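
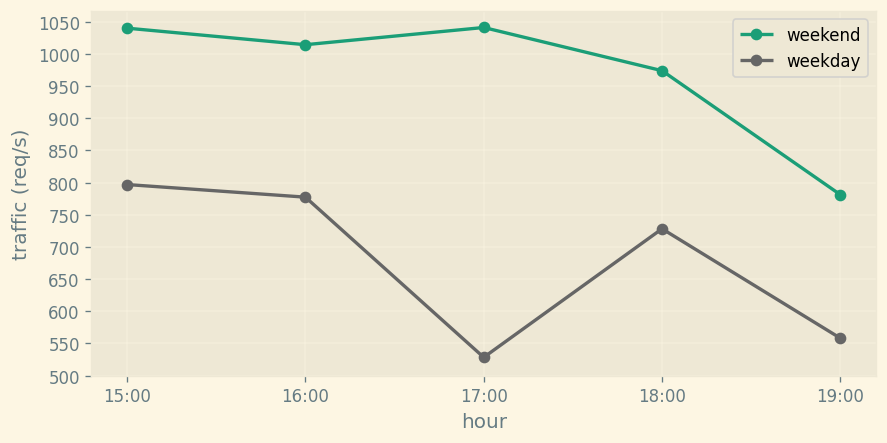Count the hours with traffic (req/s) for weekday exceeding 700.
Above 700: 15:00, 16:00, 18:00.

3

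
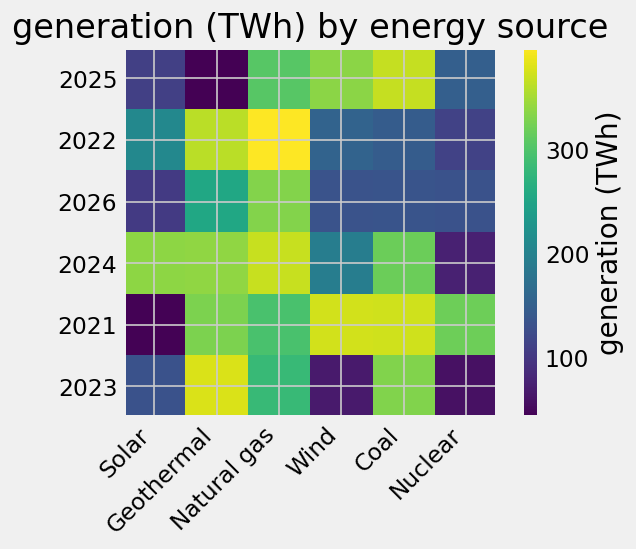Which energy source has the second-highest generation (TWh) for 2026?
Geothermal

Top 3 for 2026: Natural gas ≈ 350, Geothermal ≈ 250, Coal ≈ 150.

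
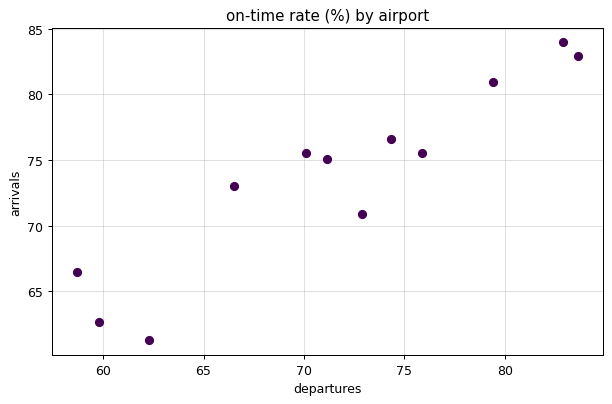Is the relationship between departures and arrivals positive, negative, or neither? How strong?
Points are positively correlated; strong (|r| ≈ 0.9).

positive, strong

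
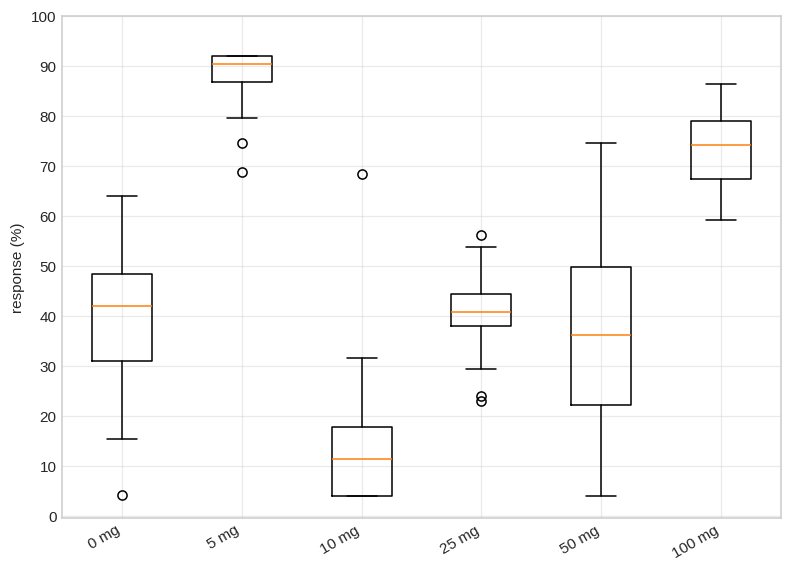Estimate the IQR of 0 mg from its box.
≈ 20

Q3 ≈ 50, Q1 ≈ 30; IQR ≈ 20.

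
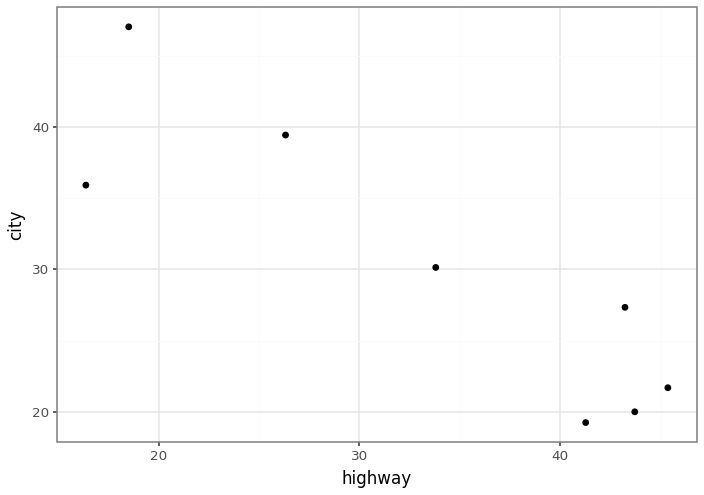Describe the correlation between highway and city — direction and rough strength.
Points are negatively correlated; strong (|r| ≈ 0.9).

negative, strong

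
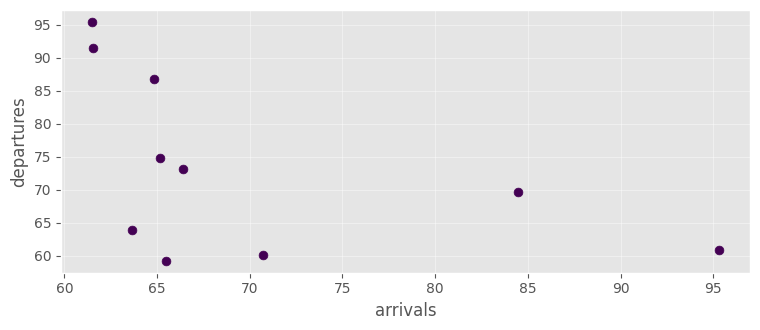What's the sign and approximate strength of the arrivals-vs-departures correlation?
Points are negatively correlated; moderate (|r| ≈ 0.5).

negative, moderate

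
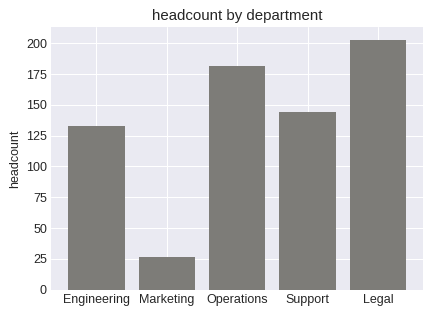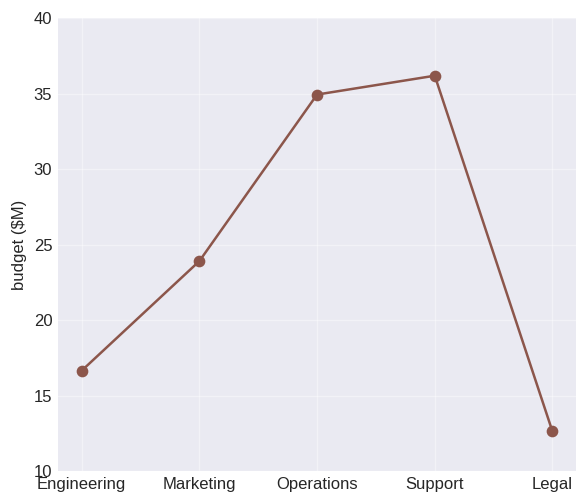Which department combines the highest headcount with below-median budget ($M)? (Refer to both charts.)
Legal

Chart 2 median budget ($M) ≈ 25; below-median departments: Engineering, Legal. Among those, Legal has the highest headcount (≈ 200).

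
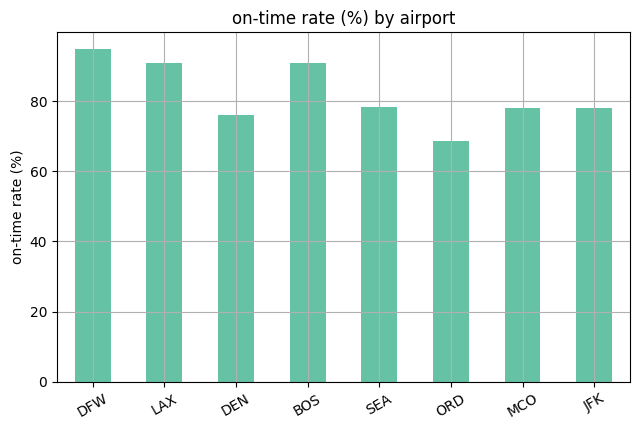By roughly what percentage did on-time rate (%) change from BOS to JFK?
≈ -11.1%

BOS ≈ 90, JFK ≈ 80; (80 − 90) / 90 ≈ -11.1%.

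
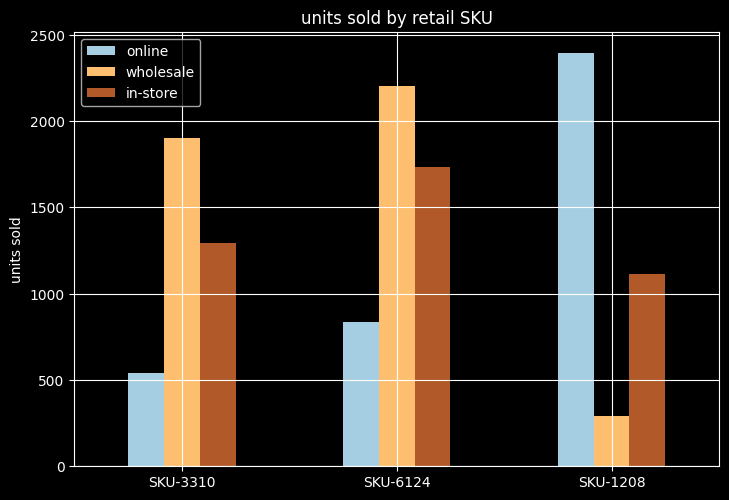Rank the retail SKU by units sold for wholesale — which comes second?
SKU-3310

Top 3 for wholesale: SKU-6124 ≈ 2200, SKU-3310 ≈ 2000, SKU-1208 ≈ 200.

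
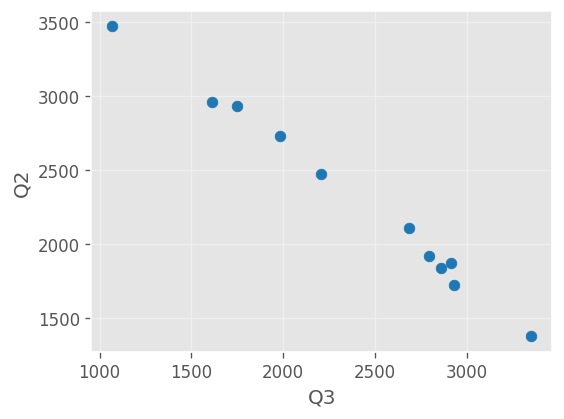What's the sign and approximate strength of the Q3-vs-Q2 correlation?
Points are negatively correlated; strong (|r| ≈ 1.0).

negative, strong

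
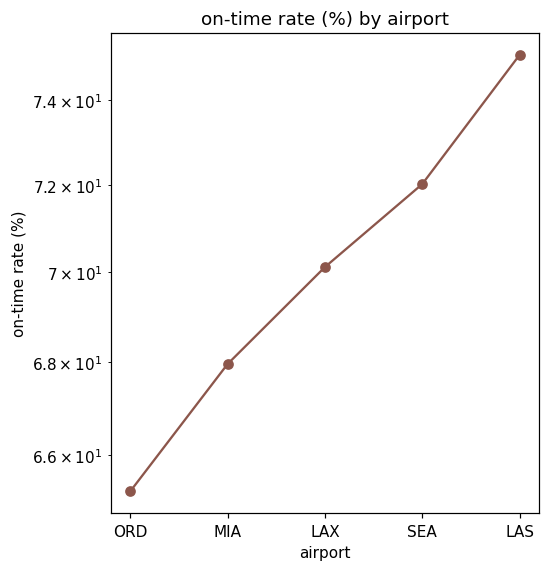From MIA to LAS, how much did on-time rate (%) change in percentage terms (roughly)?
≈ +10.3%

MIA ≈ 68, LAS ≈ 75; (75 − 68) / 68 ≈ +10.3%.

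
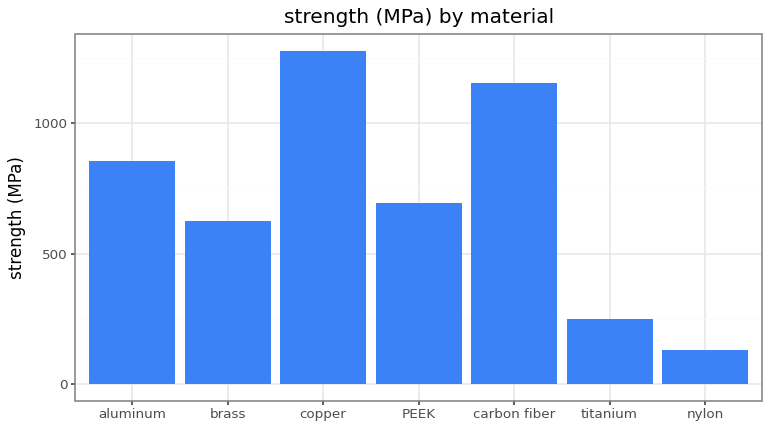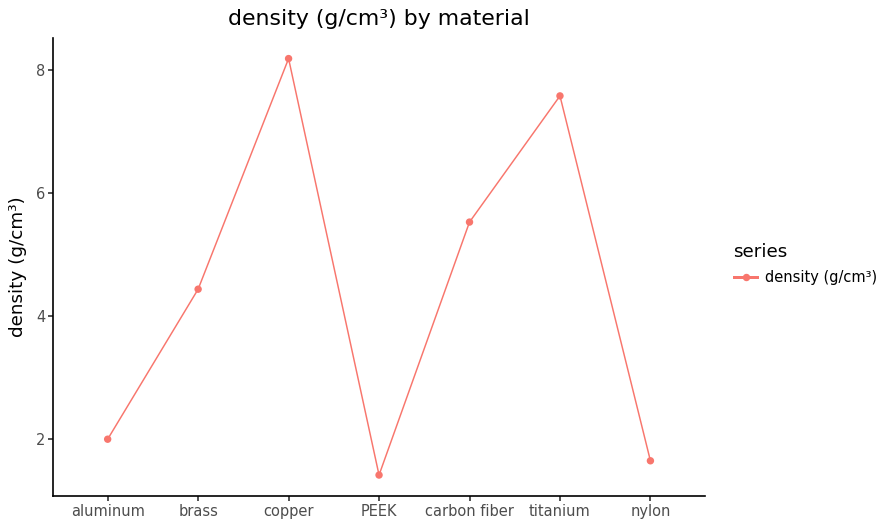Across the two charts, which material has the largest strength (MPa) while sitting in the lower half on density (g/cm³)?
aluminum

Chart 2 median density (g/cm³) ≈ 4; below-median materials: aluminum, PEEK, nylon. Among those, aluminum has the highest strength (MPa) (≈ 800).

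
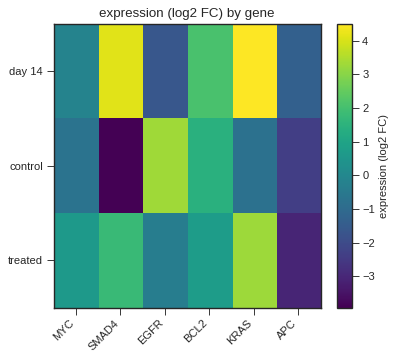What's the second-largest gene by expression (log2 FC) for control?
BCL2

Top 3 for control: EGFR ≈ 3, BCL2 ≈ 1, MYC ≈ -1.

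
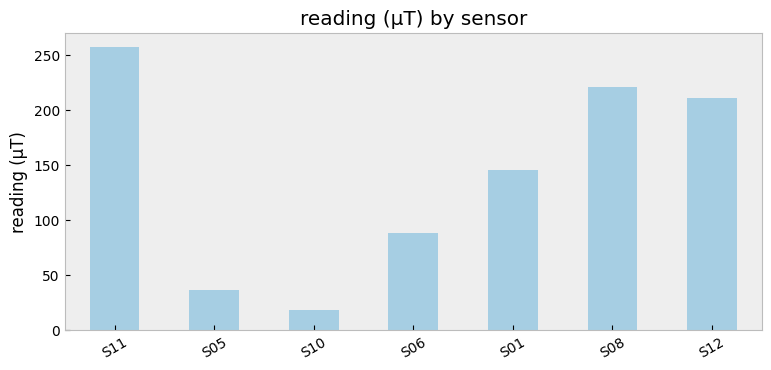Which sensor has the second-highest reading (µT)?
Top 3: S11 ≈ 250, S08 ≈ 225, S12 ≈ 200.

S08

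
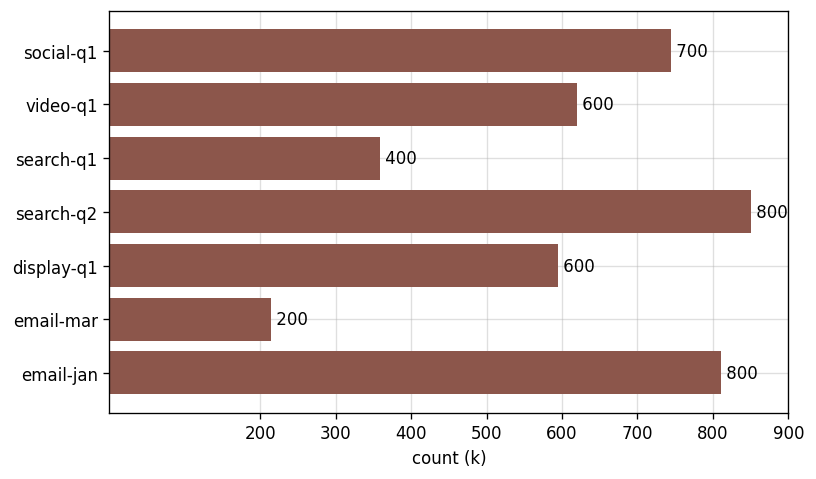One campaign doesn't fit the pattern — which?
email-mar ≈ 200; the rest sit between ≈ 400 and ≈ 800.

email-mar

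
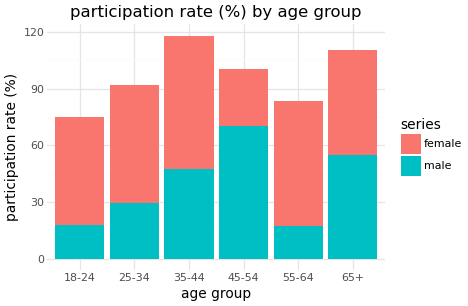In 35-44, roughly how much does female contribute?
female top ≈ 120, bottom ≈ 50; segment ≈ 70.

≈ 70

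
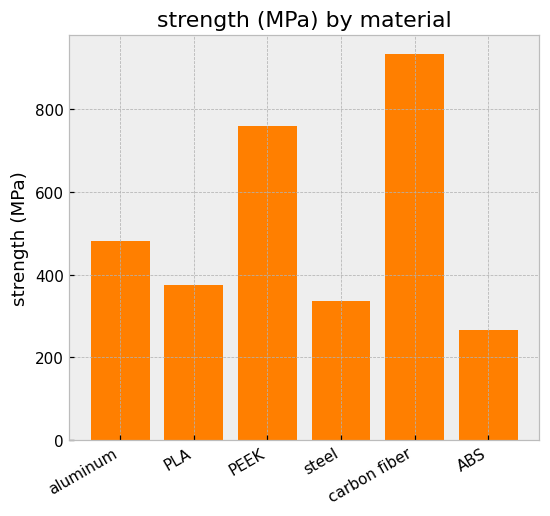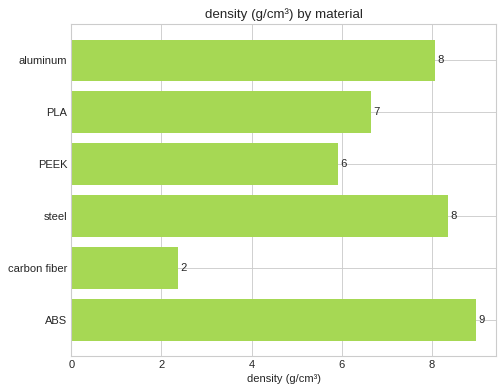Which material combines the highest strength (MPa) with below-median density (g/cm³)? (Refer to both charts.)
carbon fiber

Chart 2 median density (g/cm³) ≈ 7; below-median materials: PLA, PEEK, carbon fiber. Among those, carbon fiber has the highest strength (MPa) (≈ 900).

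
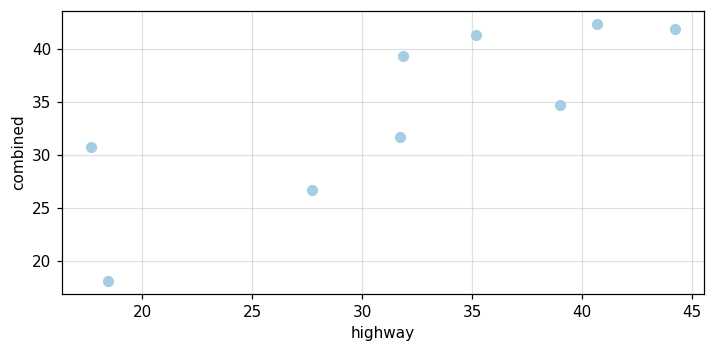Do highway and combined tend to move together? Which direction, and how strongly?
Points are positively correlated; strong (|r| ≈ 0.8).

positive, strong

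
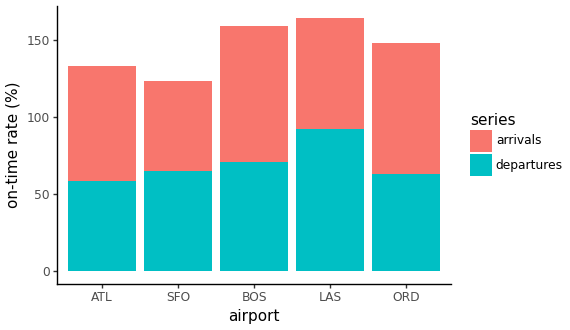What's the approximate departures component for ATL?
≈ 60

departures top ≈ 60, bottom ≈ 0; segment ≈ 60.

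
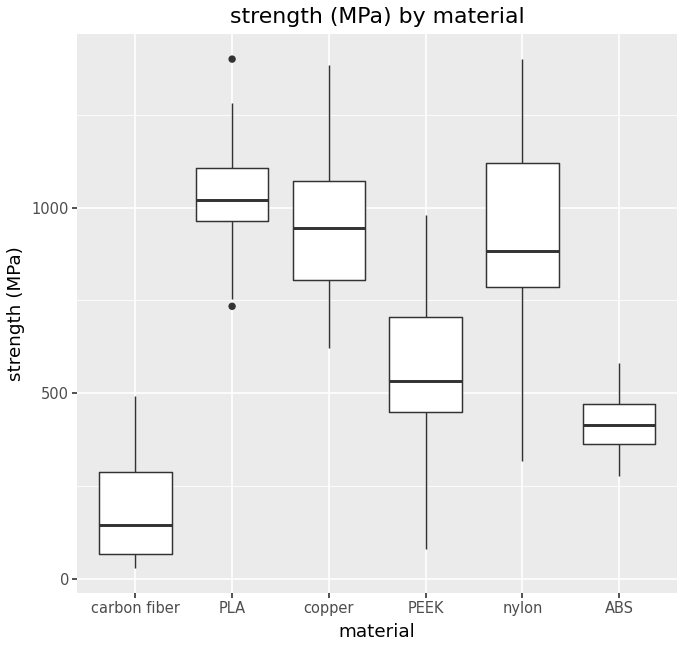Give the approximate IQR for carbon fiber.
≈ 200

Q3 ≈ 300, Q1 ≈ 100; IQR ≈ 200.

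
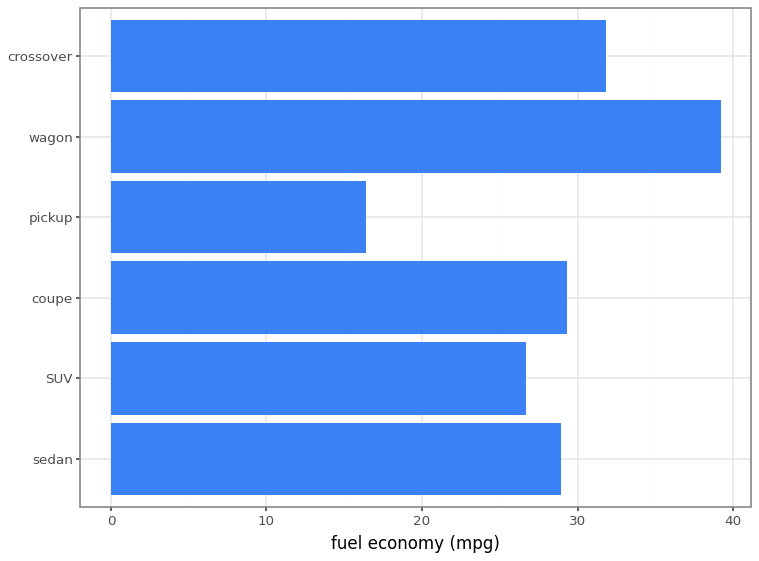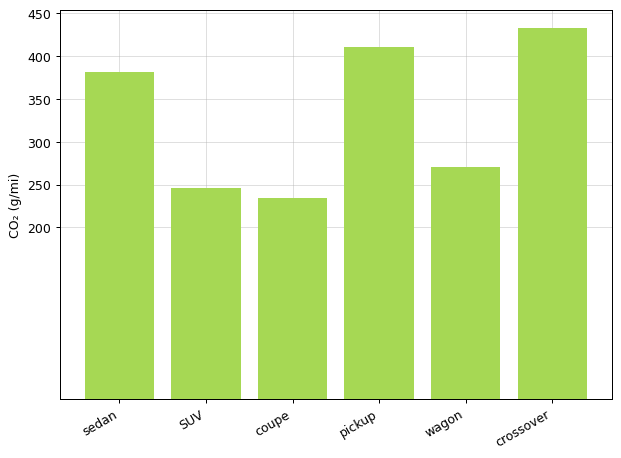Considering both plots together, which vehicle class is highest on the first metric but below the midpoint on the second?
Chart 2 median CO₂ (g/mi) ≈ 350; below-median vehicle classes: SUV, coupe, wagon. Among those, wagon has the highest fuel economy (mpg) (≈ 40).

wagon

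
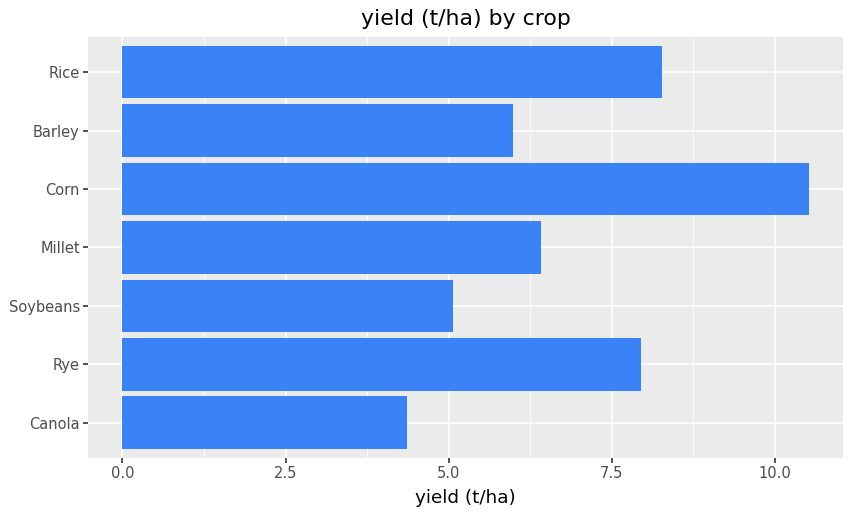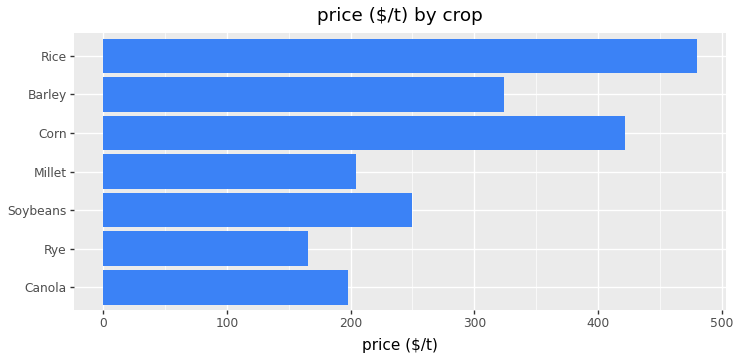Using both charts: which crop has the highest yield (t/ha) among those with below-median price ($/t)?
Chart 2 median price ($/t) ≈ 250; below-median crops: Canola, Rye, Millet. Among those, Rye has the highest yield (t/ha) (≈ 8).

Rye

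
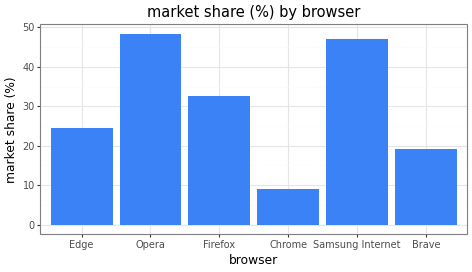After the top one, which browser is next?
Samsung Internet

Top 3: Opera ≈ 50, Samsung Internet ≈ 45, Firefox ≈ 35.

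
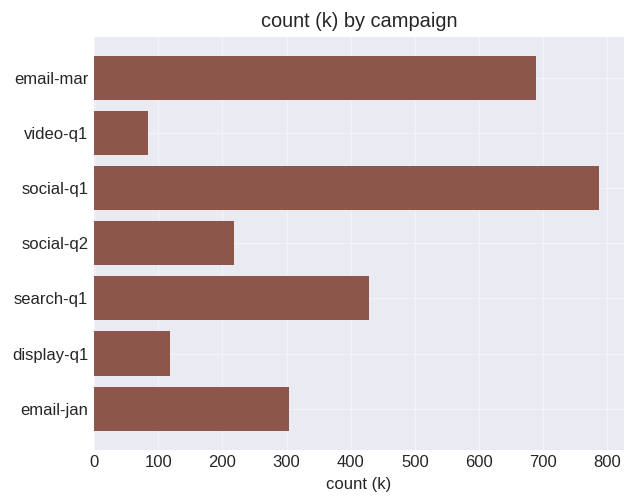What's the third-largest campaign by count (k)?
search-q1

Top 4: social-q1 ≈ 800, email-mar ≈ 700, search-q1 ≈ 400, email-jan ≈ 300.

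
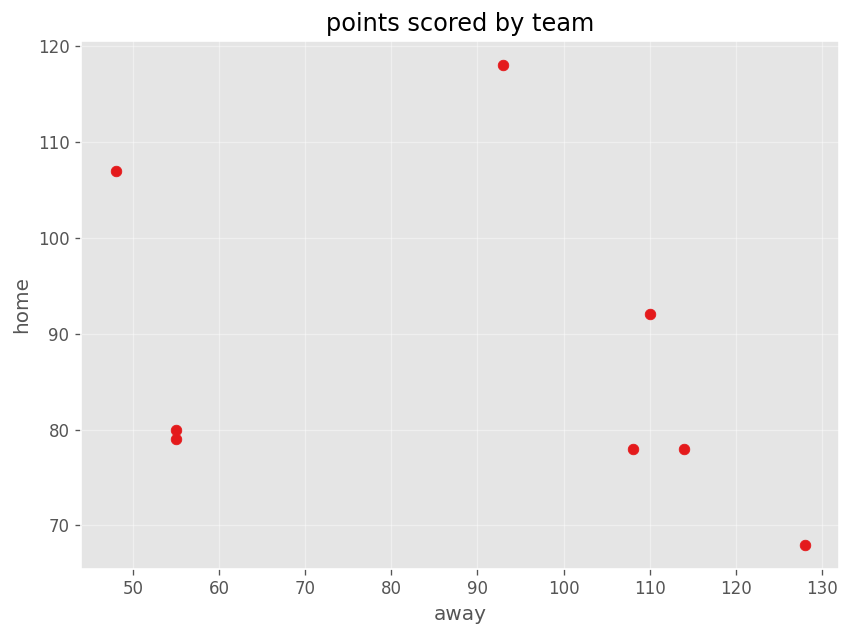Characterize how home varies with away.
Points are negatively correlated; weak (|r| ≈ 0.3).

negative, weak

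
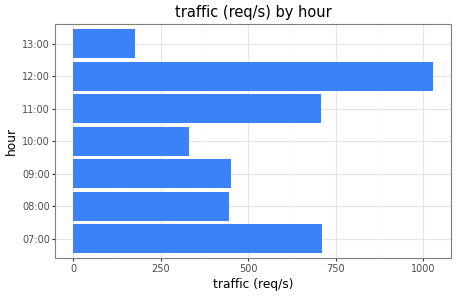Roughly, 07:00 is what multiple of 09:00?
07:00 ≈ 700, 09:00 ≈ 500; 700/500 ≈ 1.4.

≈ 1.4×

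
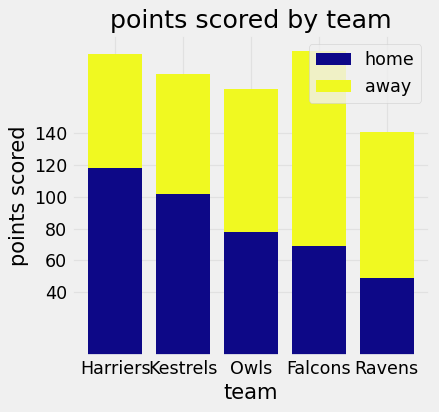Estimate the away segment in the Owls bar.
away top ≈ 160, bottom ≈ 80; segment ≈ 80.

≈ 80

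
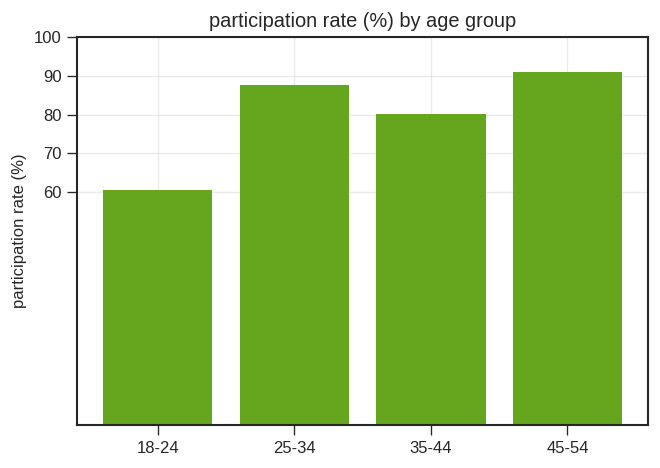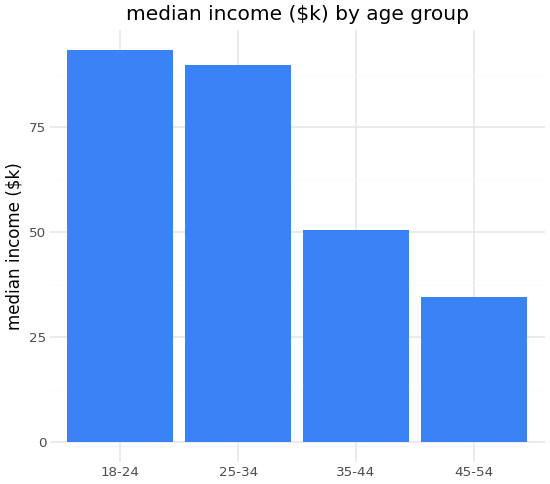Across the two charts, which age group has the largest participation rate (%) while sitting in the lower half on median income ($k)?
Chart 2 median median income ($k) ≈ 70; below-median age groups: 35-44, 45-54. Among those, 45-54 has the highest participation rate (%) (≈ 90).

45-54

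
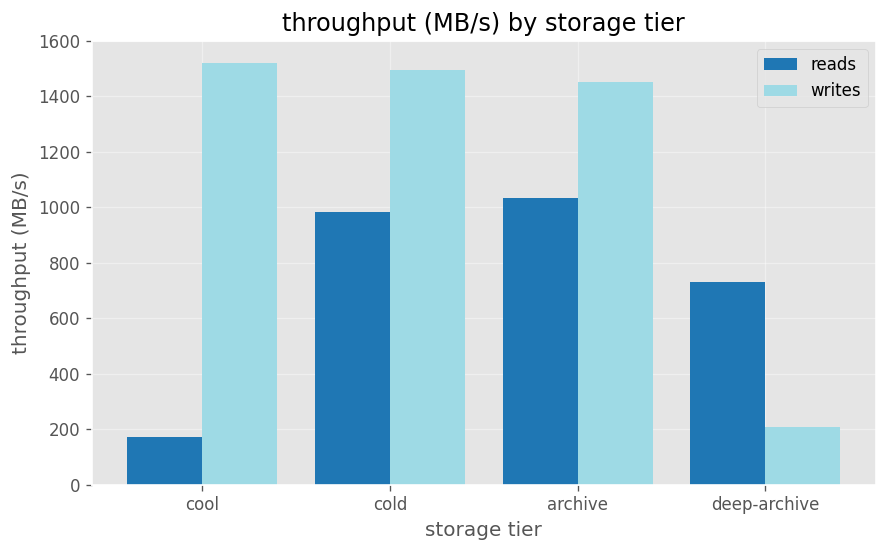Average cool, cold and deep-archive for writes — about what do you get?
≈ 1067

(1600 + 1400 + 200) / 3 ≈ 1067.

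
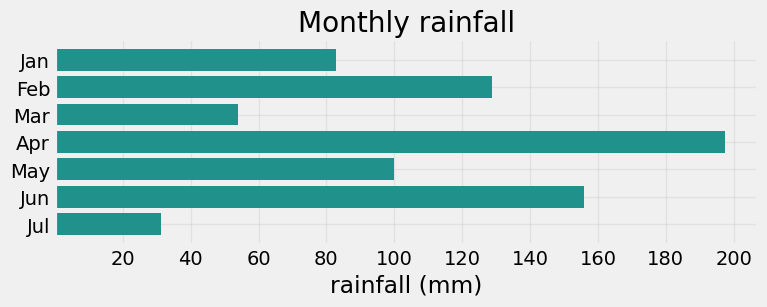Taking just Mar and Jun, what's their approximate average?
≈ 110

(60 + 160) / 2 ≈ 110.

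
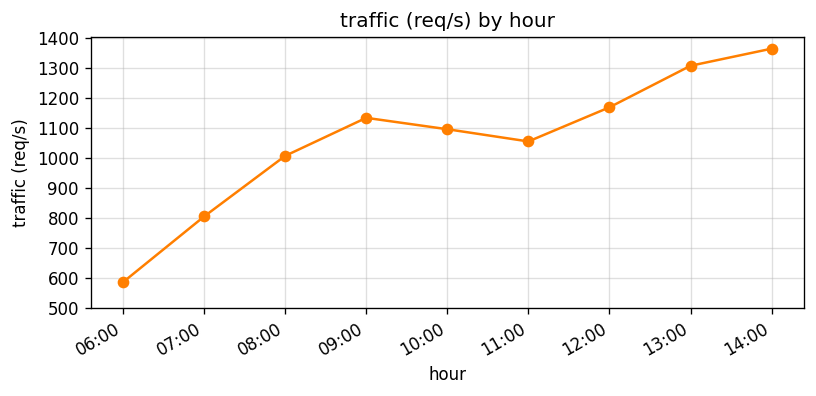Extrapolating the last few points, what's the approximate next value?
Last three: 1200, 1300, 1400 → slope ≈ 100/step → next ≈ 1500.

≈ 1500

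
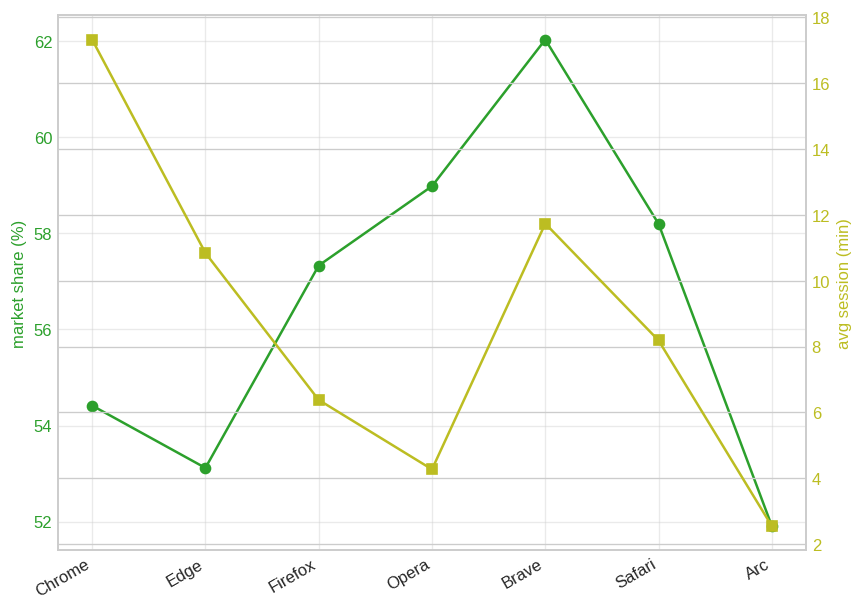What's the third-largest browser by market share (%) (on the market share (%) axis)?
Top 4 (on the market share (%) axis): Brave ≈ 62, Opera ≈ 59, Safari ≈ 58, Firefox ≈ 57.

Safari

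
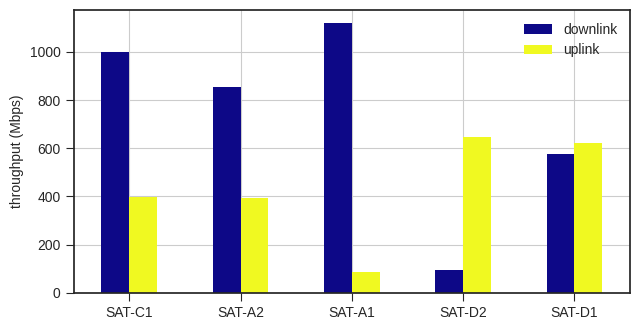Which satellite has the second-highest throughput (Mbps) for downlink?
Top 3 for downlink: SAT-A1 ≈ 1100, SAT-C1 ≈ 1000, SAT-A2 ≈ 900.

SAT-C1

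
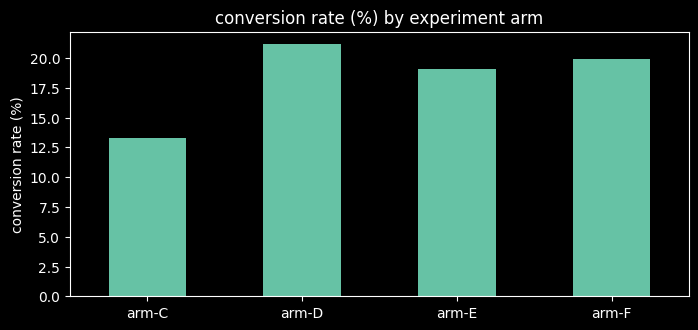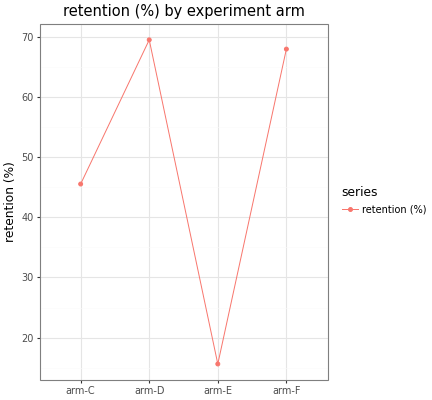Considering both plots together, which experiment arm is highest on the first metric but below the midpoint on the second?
arm-E

Chart 2 median retention (%) ≈ 60; below-median experiment arms: arm-C, arm-E. Among those, arm-E has the highest conversion rate (%) (≈ 20).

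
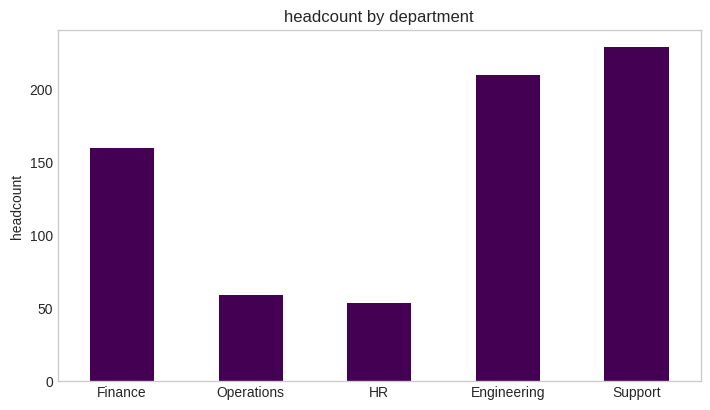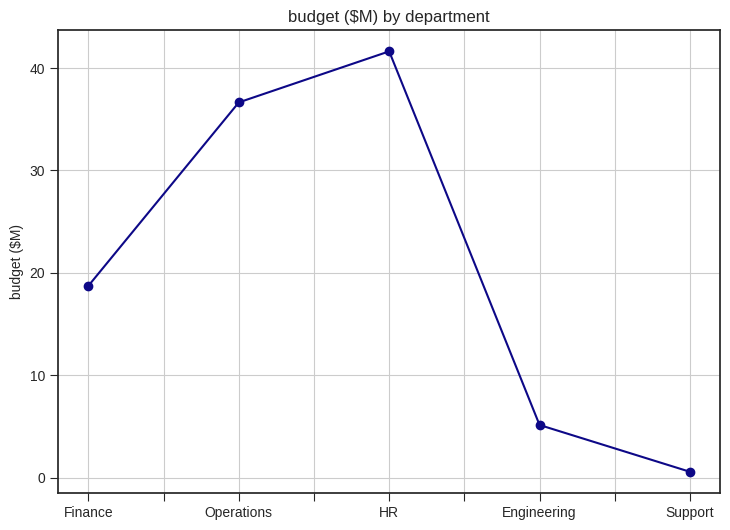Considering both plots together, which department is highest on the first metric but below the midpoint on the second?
Chart 2 median budget ($M) ≈ 20; below-median departments: Engineering, Support. Among those, Support has the highest headcount (≈ 225).

Support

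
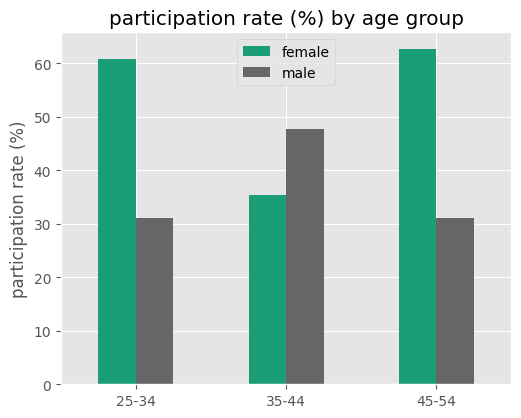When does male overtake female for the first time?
35-44

25-34: male ≈ 30 vs female ≈ 60 (not yet); 35-44: male ≈ 50 vs female ≈ 40 (first crossover).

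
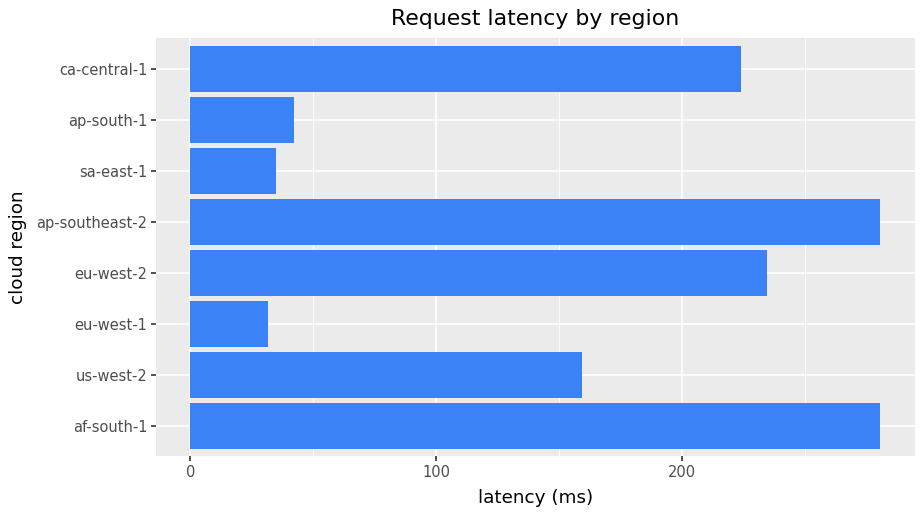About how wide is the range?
Max af-south-1 ≈ 275, min eu-west-1 ≈ 25; range ≈ 250.

≈ 250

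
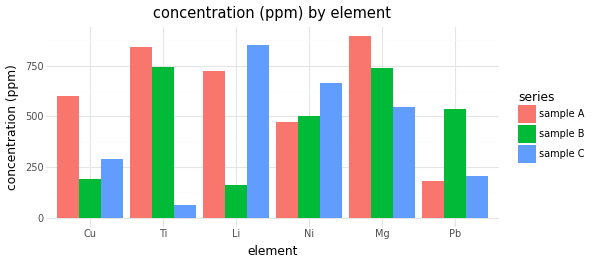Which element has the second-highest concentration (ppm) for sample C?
Ni

Top 3 for sample C: Li ≈ 900, Ni ≈ 700, Mg ≈ 500.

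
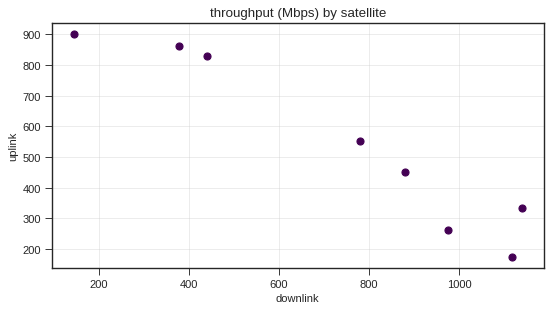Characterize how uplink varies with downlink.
Points are negatively correlated; strong (|r| ≈ 1.0).

negative, strong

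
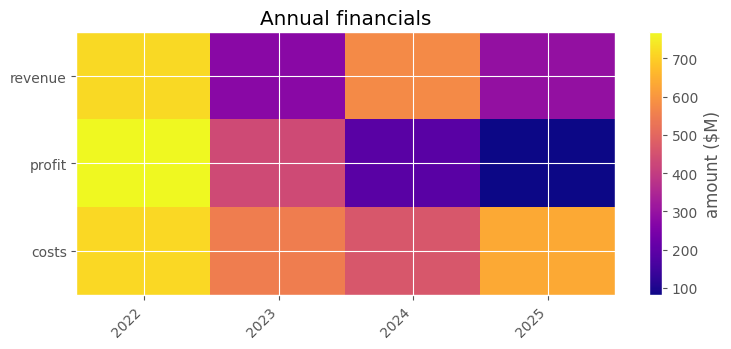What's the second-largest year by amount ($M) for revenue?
Top 3 for revenue: 2022 ≈ 700, 2024 ≈ 600, 2025 ≈ 300.

2024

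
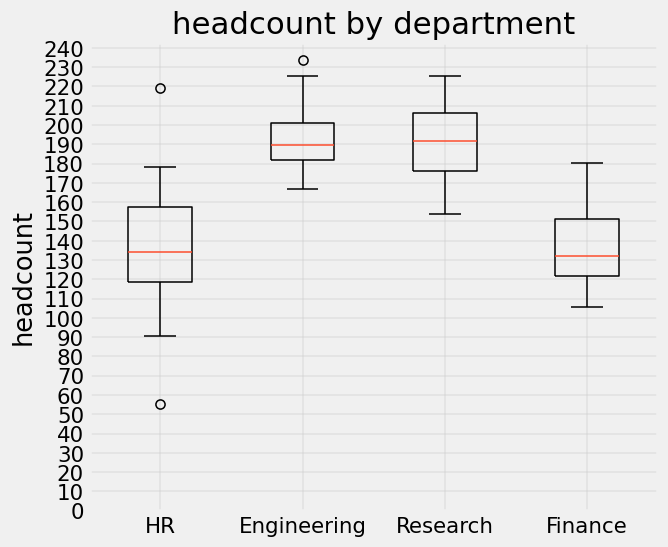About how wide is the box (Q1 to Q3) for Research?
≈ 30

Q3 ≈ 210, Q1 ≈ 180; IQR ≈ 30.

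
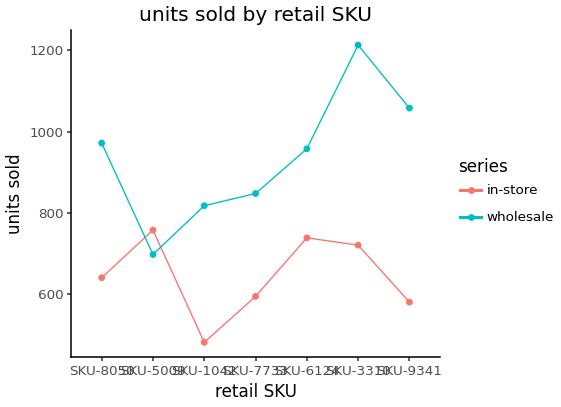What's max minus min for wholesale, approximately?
≈ 500

Max SKU-3310 ≈ 1200, min SKU-5009 ≈ 700; range ≈ 500.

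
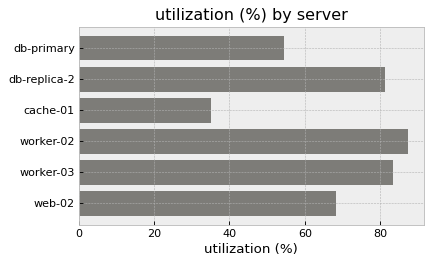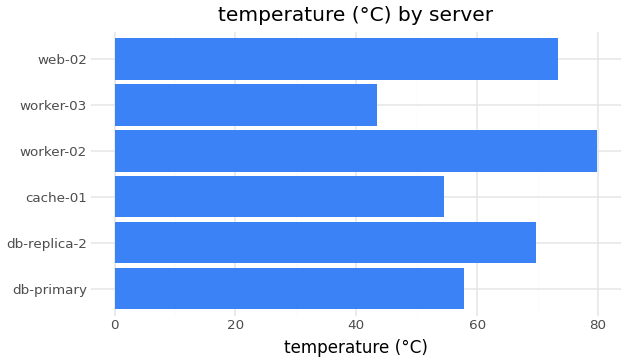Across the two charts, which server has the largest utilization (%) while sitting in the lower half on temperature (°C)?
Chart 2 median temperature (°C) ≈ 60; below-median servers: db-primary, cache-01, worker-03. Among those, worker-03 has the highest utilization (%) (≈ 80).

worker-03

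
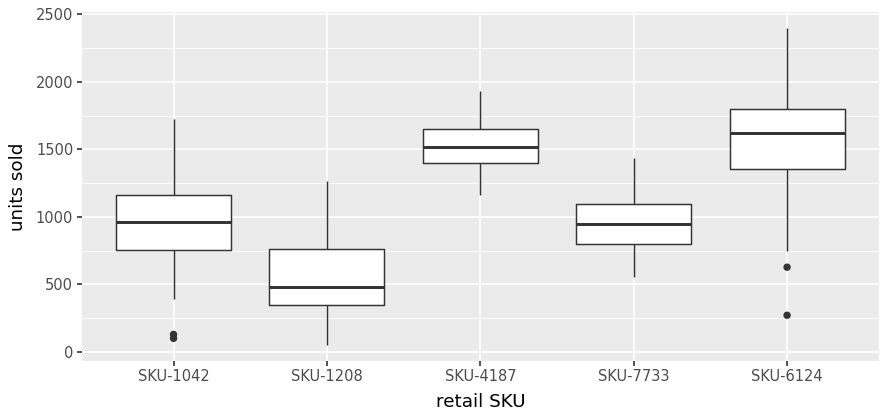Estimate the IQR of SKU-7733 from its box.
Q3 ≈ 1100, Q1 ≈ 800; IQR ≈ 300.

≈ 300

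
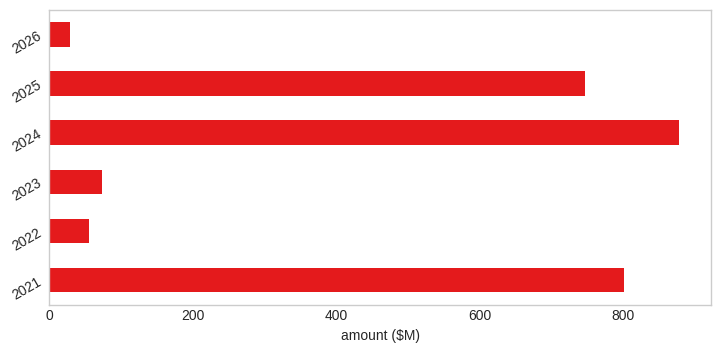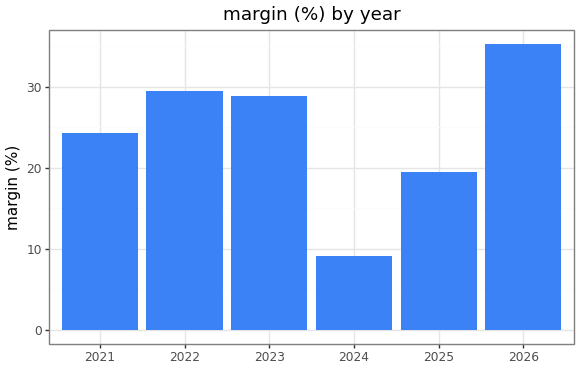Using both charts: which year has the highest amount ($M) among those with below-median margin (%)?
2024

Chart 2 median margin (%) ≈ 25; below-median years: 2021, 2024, 2025. Among those, 2024 has the highest amount ($M) (≈ 900).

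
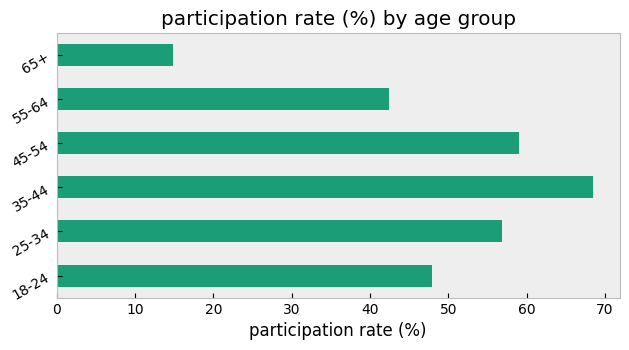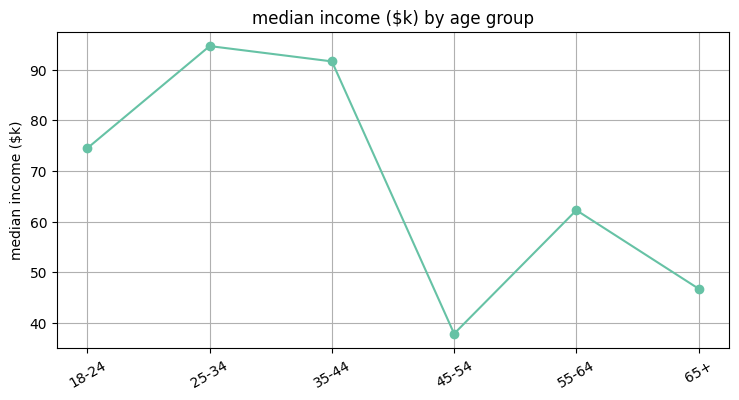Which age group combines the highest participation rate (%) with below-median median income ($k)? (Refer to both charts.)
Chart 2 median median income ($k) ≈ 70; below-median age groups: 45-54, 55-64, 65+. Among those, 45-54 has the highest participation rate (%) (≈ 60).

45-54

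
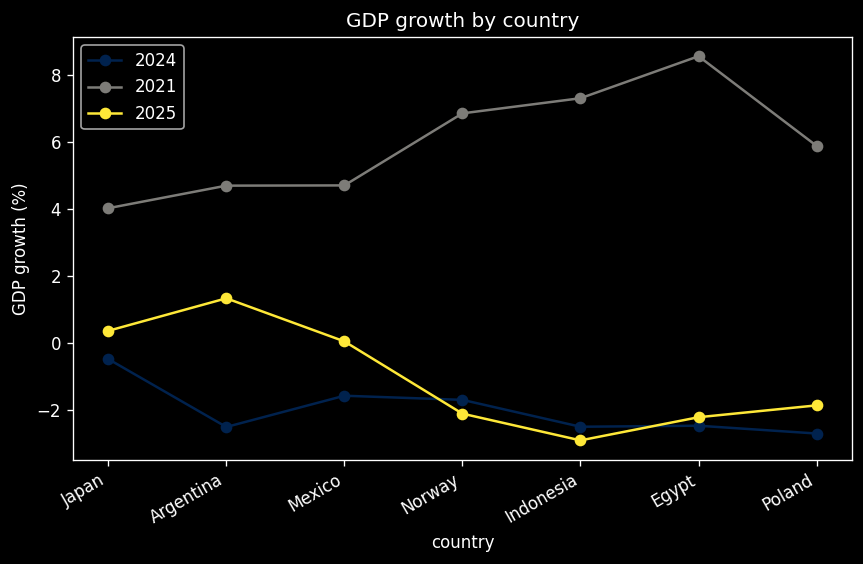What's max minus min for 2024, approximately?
≈ 3

Max Japan ≈ 0, min Poland ≈ -3; range ≈ 3.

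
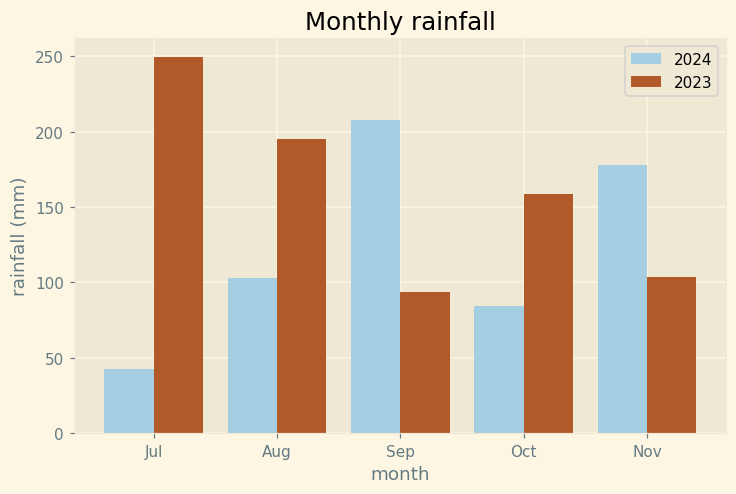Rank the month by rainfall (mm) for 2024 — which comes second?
Nov

Top 3 for 2024: Sep ≈ 200, Nov ≈ 175, Aug ≈ 100.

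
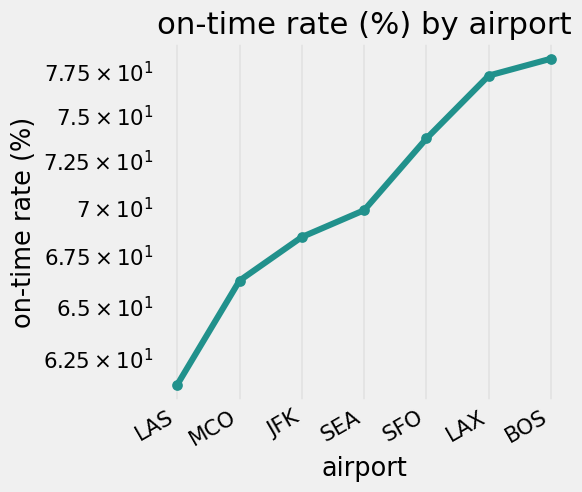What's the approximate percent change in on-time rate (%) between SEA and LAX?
SEA ≈ 70, LAX ≈ 78; (78 − 70) / 70 ≈ +11.4%.

≈ +11.4%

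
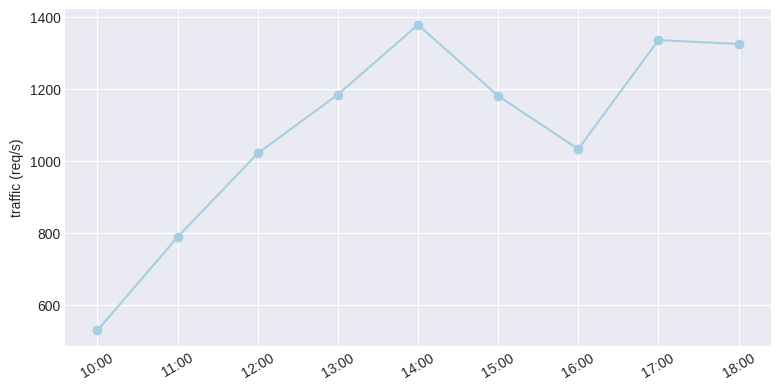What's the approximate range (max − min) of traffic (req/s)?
≈ 900

Max 14:00 ≈ 1400, min 10:00 ≈ 500; range ≈ 900.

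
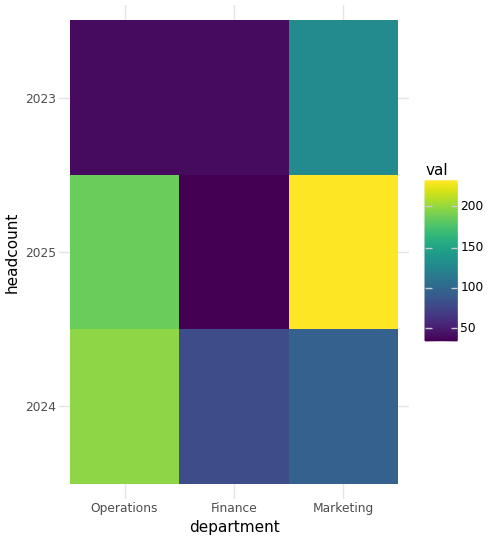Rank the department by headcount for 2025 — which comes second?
Operations

Top 3 for 2025: Marketing ≈ 240, Operations ≈ 180, Finance ≈ 40.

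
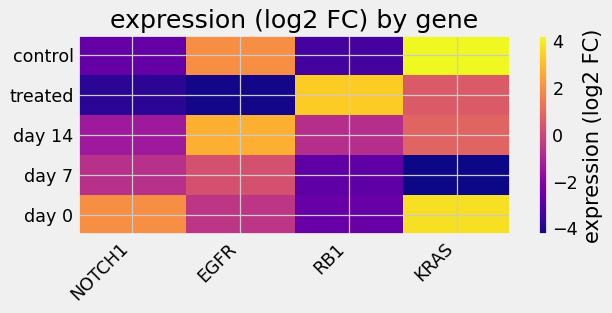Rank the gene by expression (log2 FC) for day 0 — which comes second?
NOTCH1

Top 3 for day 0: KRAS ≈ 4, NOTCH1 ≈ 2, EGFR ≈ -1.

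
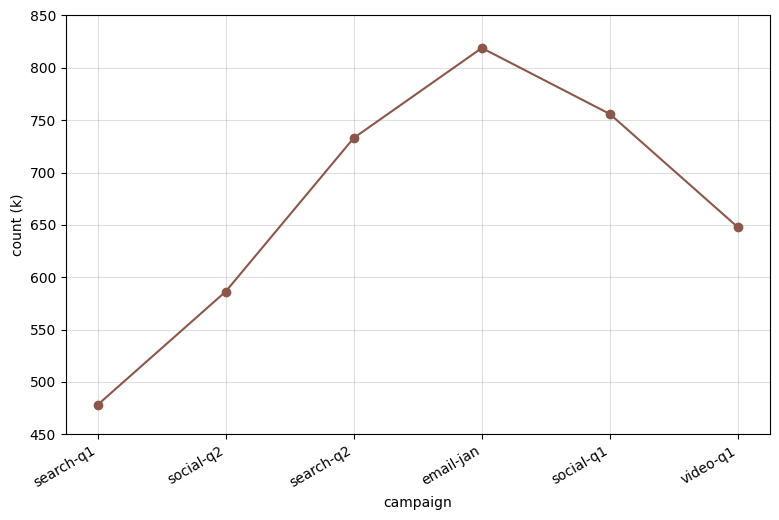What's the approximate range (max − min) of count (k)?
Max email-jan ≈ 800, min search-q1 ≈ 500; range ≈ 300.

≈ 300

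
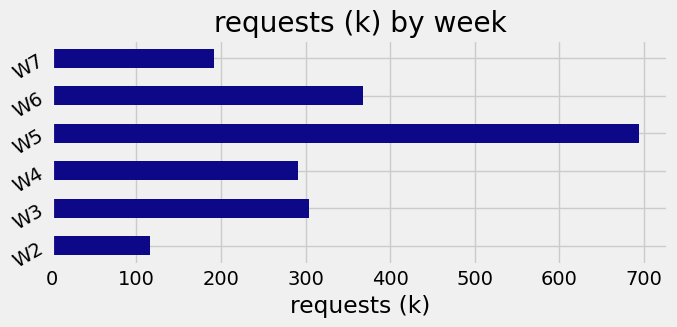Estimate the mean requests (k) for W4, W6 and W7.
(300 + 400 + 200) / 3 ≈ 300.

≈ 300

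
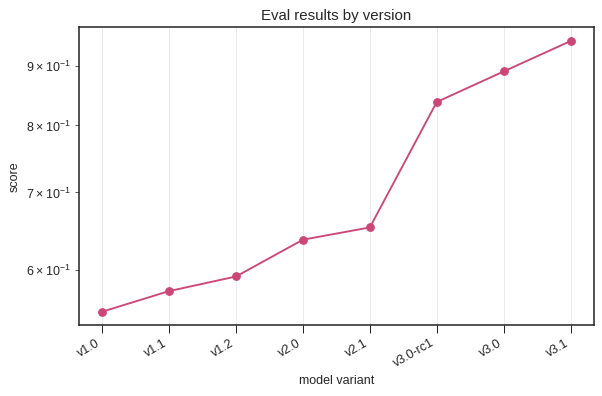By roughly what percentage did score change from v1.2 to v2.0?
v1.2 ≈ 0.60, v2.0 ≈ 0.65; (0.65 − 0.60) / 0.60 ≈ +8.3%.

≈ +8.3%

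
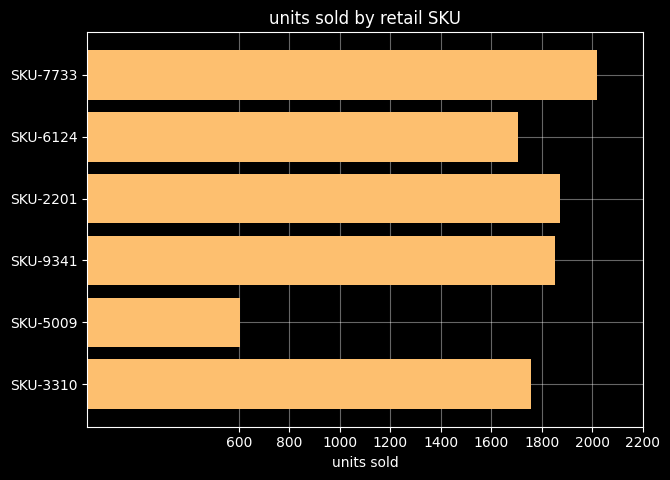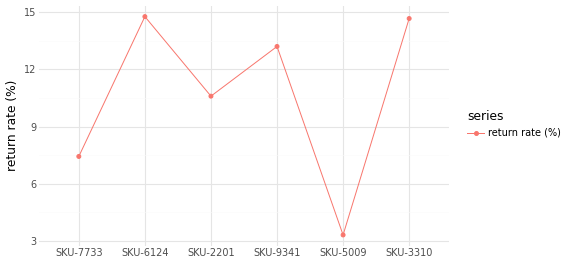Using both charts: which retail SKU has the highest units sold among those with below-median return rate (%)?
Chart 2 median return rate (%) ≈ 12; below-median retail SKUs: SKU-7733, SKU-2201, SKU-5009. Among those, SKU-7733 has the highest units sold (≈ 2000).

SKU-7733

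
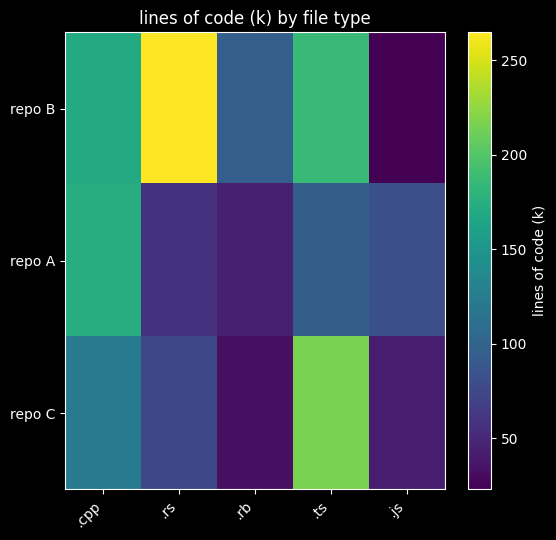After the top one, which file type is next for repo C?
Top 3 for repo C: .ts ≈ 225, .cpp ≈ 125, .rs ≈ 75.

.cpp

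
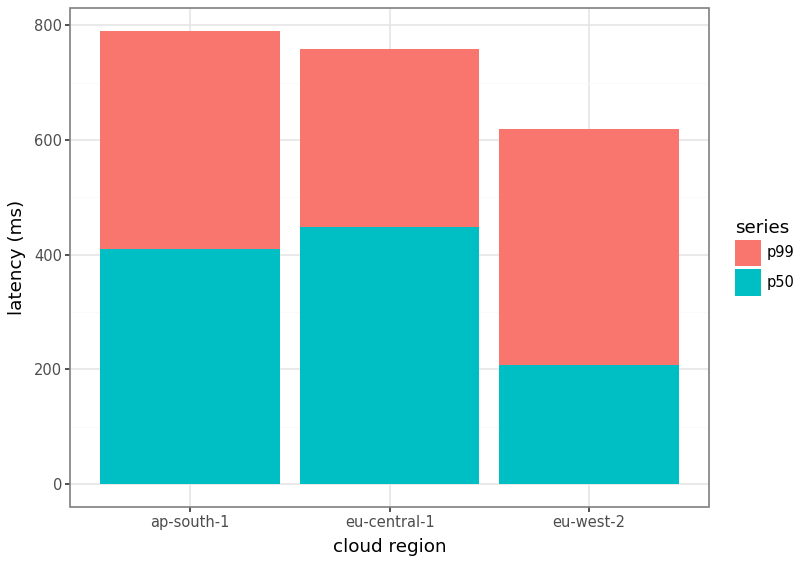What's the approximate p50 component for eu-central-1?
≈ 400

p50 top ≈ 400, bottom ≈ 0; segment ≈ 400.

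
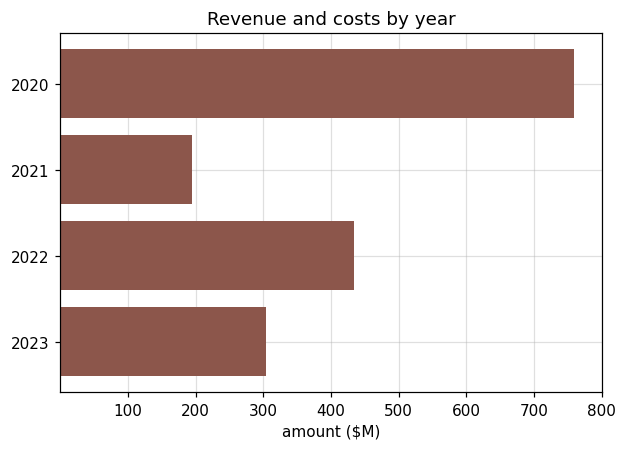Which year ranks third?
2023

Top 4: 2020 ≈ 800, 2022 ≈ 400, 2023 ≈ 300, 2021 ≈ 200.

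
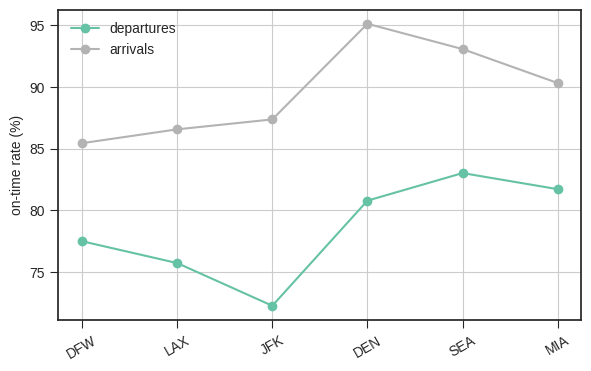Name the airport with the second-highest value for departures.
MIA

Top 3 for departures: SEA ≈ 84, MIA ≈ 82, DEN ≈ 80.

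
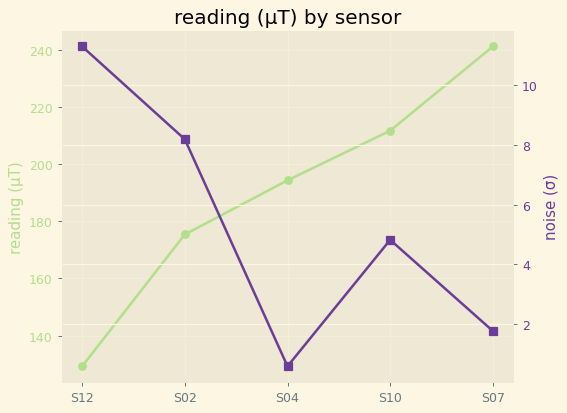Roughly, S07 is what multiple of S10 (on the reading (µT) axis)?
S07 ≈ 240, S10 ≈ 210; 240/210 ≈ 1.14.

≈ 1.14×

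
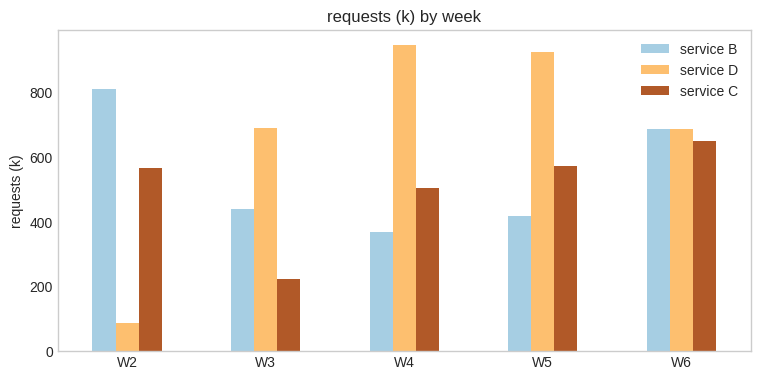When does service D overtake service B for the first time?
W2: service D ≈ 100 vs service B ≈ 800 (not yet); W3: service D ≈ 700 vs service B ≈ 400 (first crossover).

W3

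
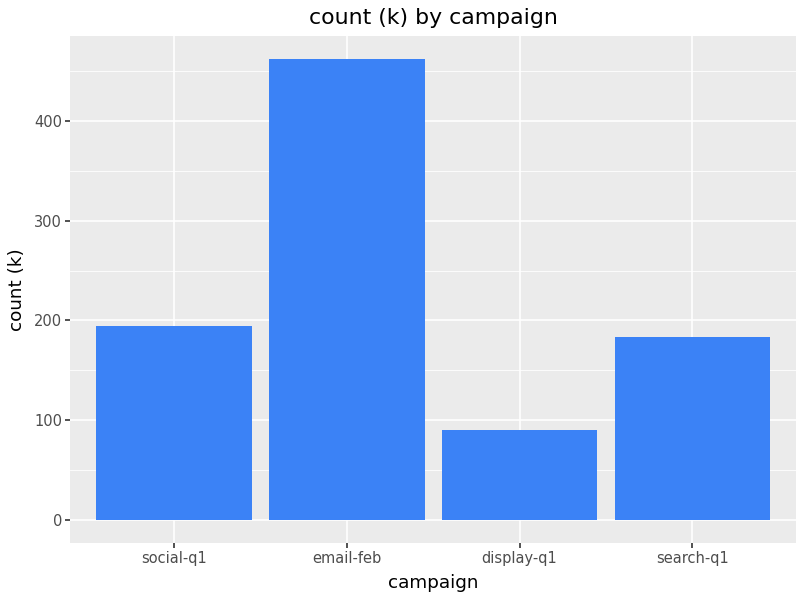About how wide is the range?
≈ 350

Max email-feb ≈ 450, min display-q1 ≈ 100; range ≈ 350.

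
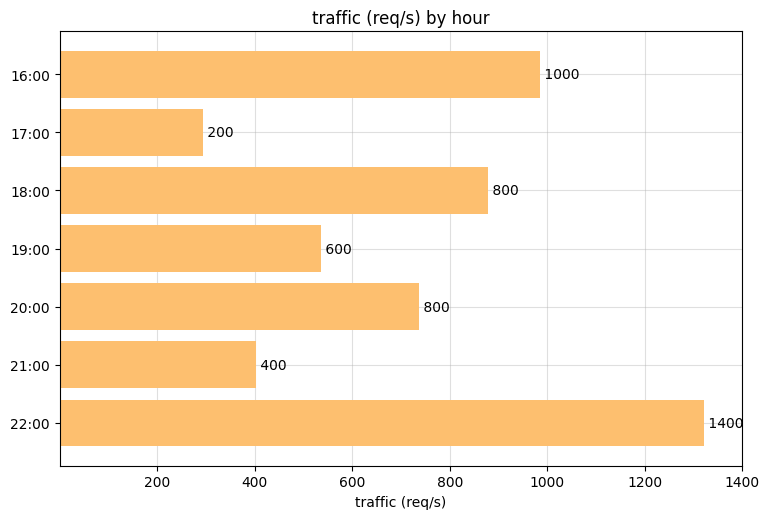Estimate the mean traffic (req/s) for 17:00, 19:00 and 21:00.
(200 + 600 + 400) / 3 ≈ 400.

≈ 400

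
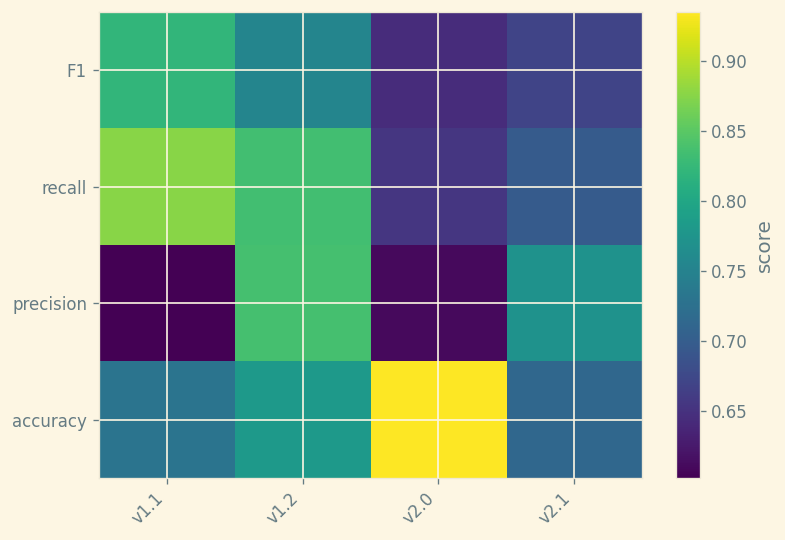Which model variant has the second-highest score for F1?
Top 3 for F1: v1.1 ≈ 0.80, v1.2 ≈ 0.75, v2.1 ≈ 0.65.

v1.2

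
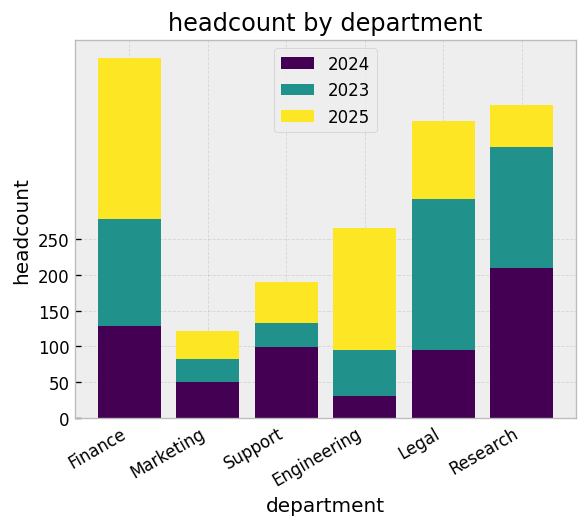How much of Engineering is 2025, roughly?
≈ 150

2025 top ≈ 250, bottom ≈ 100; segment ≈ 150.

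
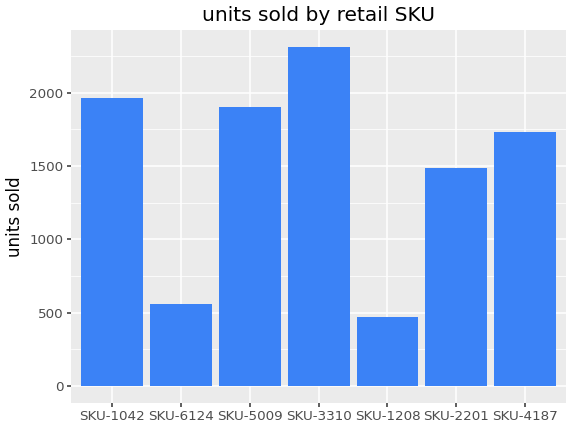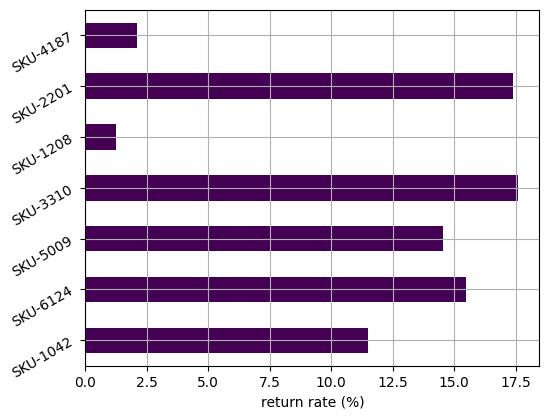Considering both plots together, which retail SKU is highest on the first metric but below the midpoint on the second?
Chart 2 median return rate (%) ≈ 14; below-median retail SKUs: SKU-1042, SKU-1208, SKU-4187. Among those, SKU-1042 has the highest units sold (≈ 2000).

SKU-1042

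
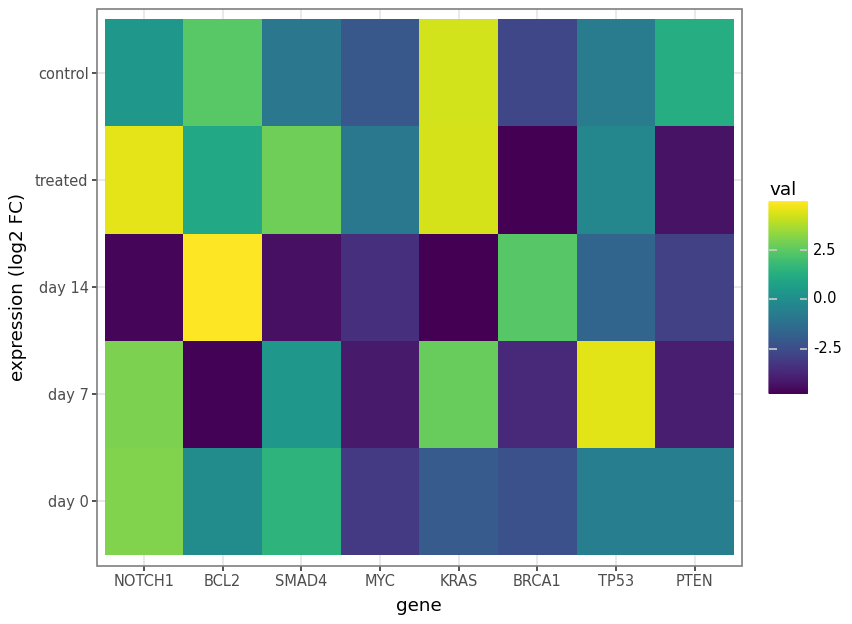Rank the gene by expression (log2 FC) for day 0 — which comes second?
Top 3 for day 0: NOTCH1 ≈ 3, SMAD4 ≈ 2, BCL2 ≈ 0.

SMAD4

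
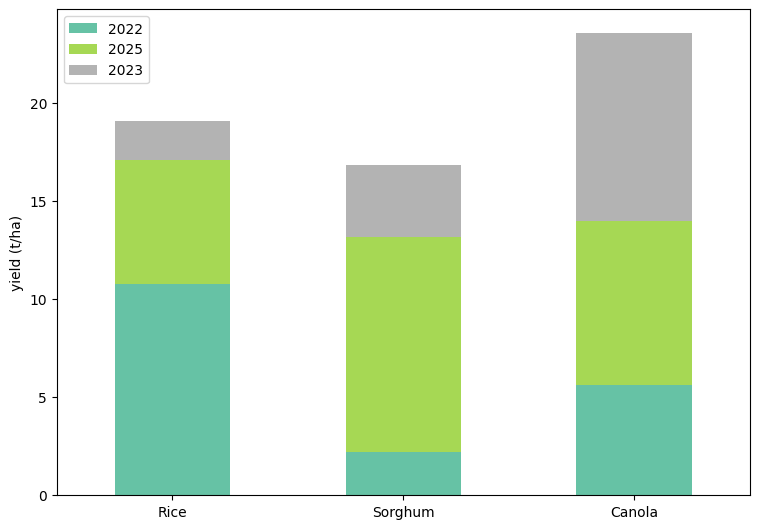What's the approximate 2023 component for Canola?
≈ 10

2023 top ≈ 24, bottom ≈ 14; segment ≈ 10.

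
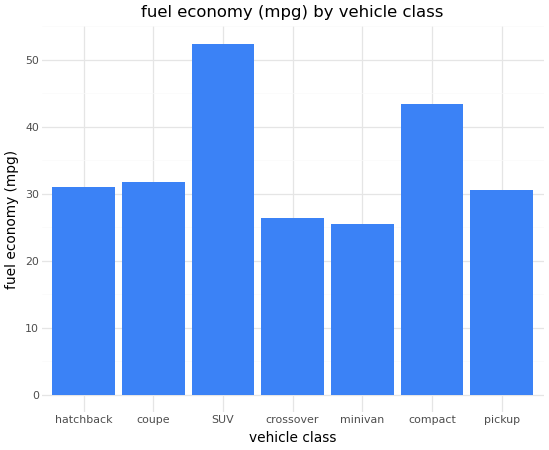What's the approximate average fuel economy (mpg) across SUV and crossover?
≈ 38

(50 + 25) / 2 ≈ 38.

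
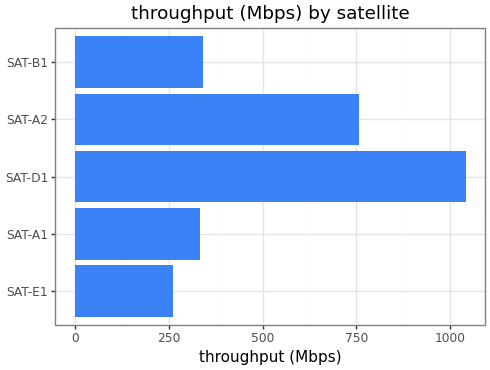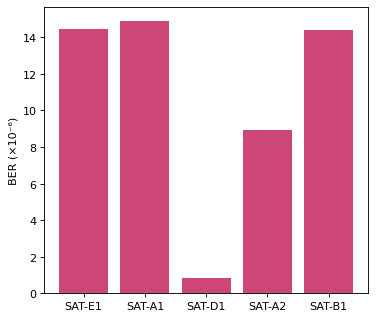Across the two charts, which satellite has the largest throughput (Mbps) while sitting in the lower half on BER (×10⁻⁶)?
Chart 2 median BER (×10⁻⁶) ≈ 14; below-median satellites: SAT-D1, SAT-A2. Among those, SAT-D1 has the highest throughput (Mbps) (≈ 1000).

SAT-D1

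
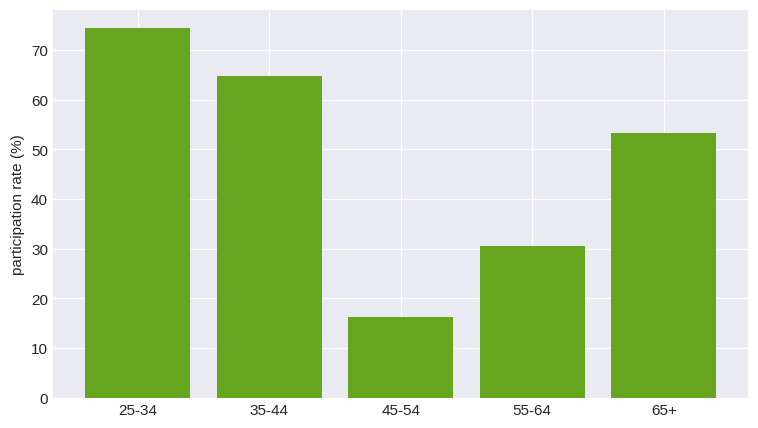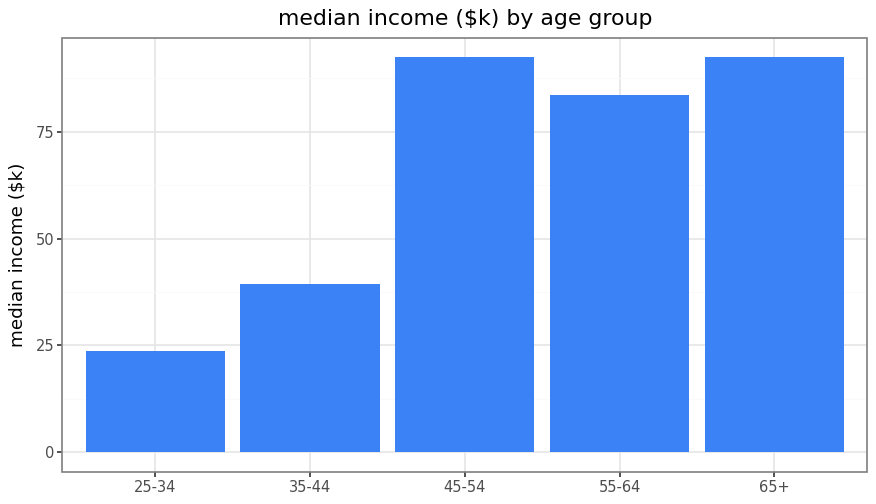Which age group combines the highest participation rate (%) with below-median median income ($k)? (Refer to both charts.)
25-34

Chart 2 median median income ($k) ≈ 80; below-median age groups: 25-34, 35-44. Among those, 25-34 has the highest participation rate (%) (≈ 70).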